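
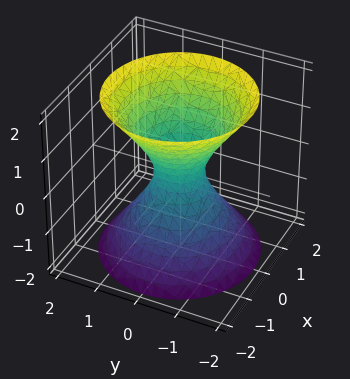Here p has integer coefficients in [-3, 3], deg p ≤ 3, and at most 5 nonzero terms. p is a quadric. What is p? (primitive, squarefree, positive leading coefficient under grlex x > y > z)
3*x^2 + 3*y^2 - 2*z^2 - 1

The degree is 2 — an hourglass — one-sheet hyperboloid; a quadric.
Symmetry: every cross-section ⟂ z is a circle, so x, y appear only via x² + y²; it's symmetric under z → −z, forcing even powers of z.
Reading off the gridlines: a circular section at z = -2 has radius between 1 and 2; no z-intercept at any integer in the box.
Solving for integer coefficients yields p as stated.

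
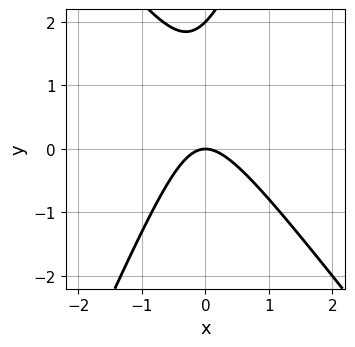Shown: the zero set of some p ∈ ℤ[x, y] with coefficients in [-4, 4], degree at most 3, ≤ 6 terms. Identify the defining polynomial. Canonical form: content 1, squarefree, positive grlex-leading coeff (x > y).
3*x^2 + x*y - y^2 + 2*y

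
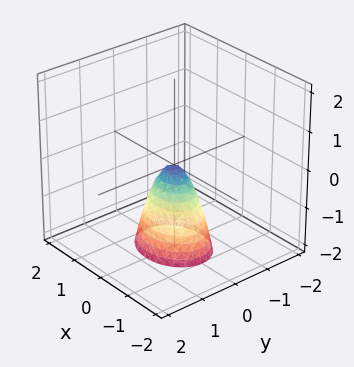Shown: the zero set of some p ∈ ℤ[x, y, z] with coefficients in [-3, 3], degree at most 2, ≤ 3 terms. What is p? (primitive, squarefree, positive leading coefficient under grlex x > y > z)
2*x^2 + 3*y^2 + z

1. The degree is 2 — a single bowl opening along one axis; a quadric.
2. Symmetries: the y ↦ −y reflection is a symmetry, so y appears only in even powers; it's symmetric under x → −x, forcing even powers of x.
3. Against the integer gridlines: it crosses the z-axis at the gridline z = 0; it meets the y-axis at y = 0 (among the integer gridlines).
4. Together with the visible shape, these determine p as stated.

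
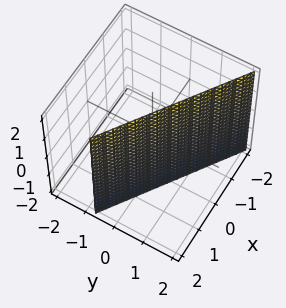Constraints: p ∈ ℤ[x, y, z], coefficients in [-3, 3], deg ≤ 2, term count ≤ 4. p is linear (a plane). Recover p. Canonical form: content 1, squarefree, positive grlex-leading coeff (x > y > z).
2*x + 3*y - 2

(a) Degree: every cross-section is a straight line — this is a plane, so deg p = 1.
(b) From the visible intercepts: the surface avoids every integer z-axis point in the box; it meets the x-axis at x = 1 (among the integer gridlines).
(c) Putting this together gives p.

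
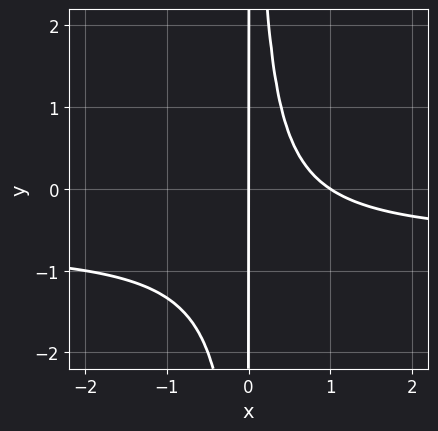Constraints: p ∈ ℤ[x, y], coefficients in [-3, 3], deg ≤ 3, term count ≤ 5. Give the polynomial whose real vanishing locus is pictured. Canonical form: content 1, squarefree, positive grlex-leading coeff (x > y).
1. The degree is 3 — the shape is more complex than any degree-2 curve.
2. From the axis intercepts and sections: the x-axis gridline crossings are at x ∈ {0, 1}; the visible y-axis segment lies entirely on the curve.
3. Together with the visible shape, these determine p as stated.

3*x^2*y + 2*x^2 - 2*x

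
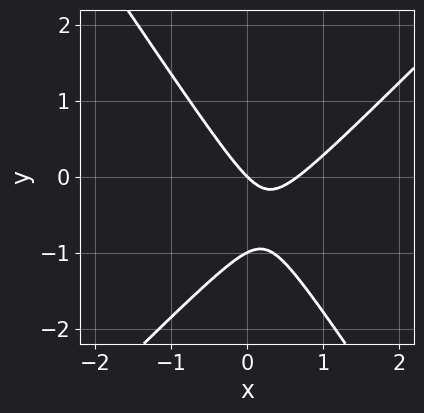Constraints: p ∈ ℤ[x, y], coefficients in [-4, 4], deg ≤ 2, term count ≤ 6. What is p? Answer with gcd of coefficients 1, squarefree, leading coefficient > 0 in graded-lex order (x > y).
3*x^2 - x*y - 2*y^2 - 2*x - 2*y

Degree: the shape is more complex than any degree-1 curve, so deg p = 2.
Observable constraints: one x-axis crossing is at x = 0; the y-axis gridline crossings are at y ∈ {-1, 0}.
These observations pin down the coefficients.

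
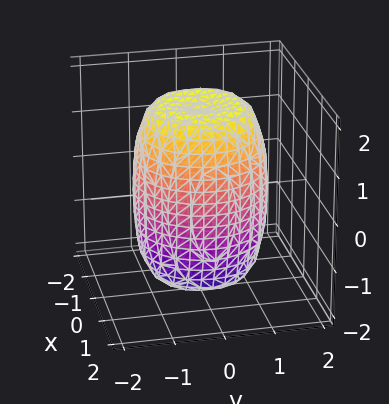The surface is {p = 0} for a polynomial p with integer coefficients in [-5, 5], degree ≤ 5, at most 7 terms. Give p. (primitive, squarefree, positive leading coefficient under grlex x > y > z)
The degree is 4 — a generic line meets the surface in up to 4 points.
Symmetries: rotational symmetry about the z-axis ⇒ p depends on x, y only through x² + y².
Against the integer gridlines: a circular section at z = 0 has radius between 1 and 2.
Together with the visible shape, these determine p as stated.

2*x^4 + 4*x^2*y^2 + 2*y^4 - 2*x^2 - 2*y^2 + z^2 - 3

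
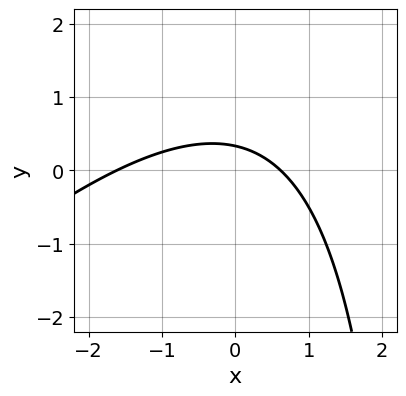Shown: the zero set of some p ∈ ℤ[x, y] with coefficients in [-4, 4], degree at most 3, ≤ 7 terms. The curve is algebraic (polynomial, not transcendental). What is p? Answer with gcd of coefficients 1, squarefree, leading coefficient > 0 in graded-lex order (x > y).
x^2 - x*y + x + 3*y - 1

1. deg p = 2. No degree-1 curve has this shape.
2. Matching integer coefficients to the picture gives p.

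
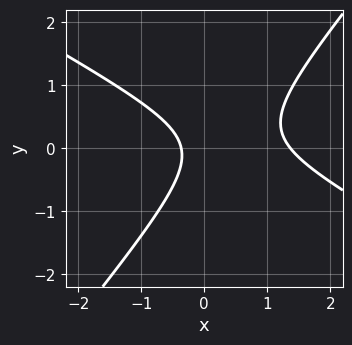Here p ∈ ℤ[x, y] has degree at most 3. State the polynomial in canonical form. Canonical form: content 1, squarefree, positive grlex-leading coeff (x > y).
2*x^2 + 2*x*y - 3*y^2 - 2*x - 1

The degree is 2 — no degree-1 curve has this shape.
From the visible intercepts: it misses every integer gridline on the y-axis.
Solving for integer coefficients yields p as stated.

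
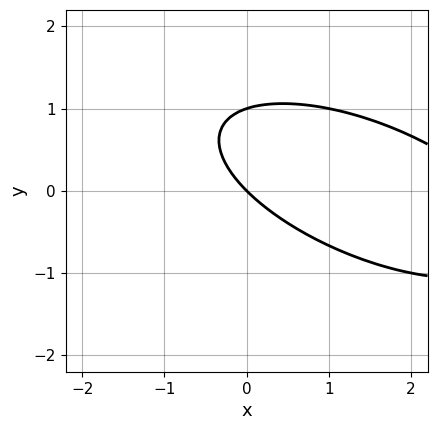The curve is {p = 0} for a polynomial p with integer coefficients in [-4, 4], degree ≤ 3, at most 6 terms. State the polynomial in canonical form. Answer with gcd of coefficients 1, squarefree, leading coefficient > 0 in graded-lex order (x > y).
x^2 + 2*x*y + 3*y^2 - 3*x - 3*y

The degree is 2 — a generic line meets the curve in up to 2 points.
Against the integer gridlines: one x-axis crossing is at x = 0; among the integer gridlines, it crosses the y-axis at y ∈ {0, 1}.
These observations pin down the coefficients.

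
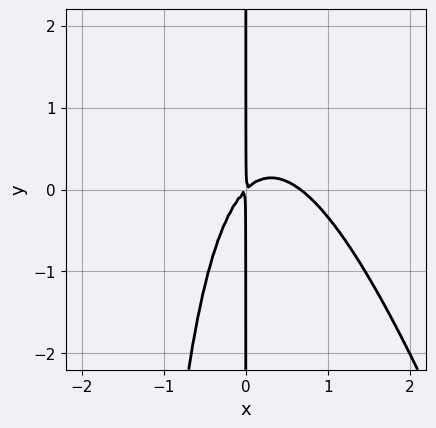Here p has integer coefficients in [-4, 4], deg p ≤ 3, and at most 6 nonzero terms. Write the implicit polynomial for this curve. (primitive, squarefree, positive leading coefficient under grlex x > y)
1. deg p = 3. A generic line meets the curve in up to 3 points.
2. Reading off the gridlines: every point of the y-axis in the box is on the curve.
3. Putting this together gives p.

3*x^3 + x^2*y - 2*x^2 + 2*x*y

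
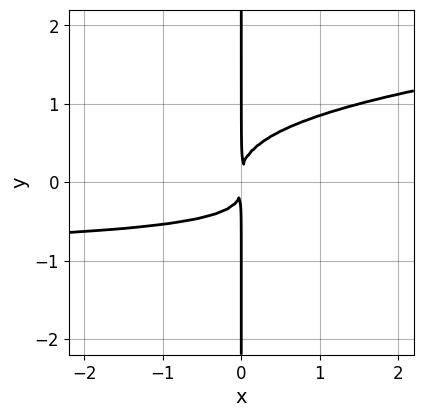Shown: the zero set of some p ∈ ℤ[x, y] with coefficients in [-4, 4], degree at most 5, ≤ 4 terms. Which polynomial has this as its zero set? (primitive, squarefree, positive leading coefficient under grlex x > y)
3*x*y^3 - x^2*y - x^2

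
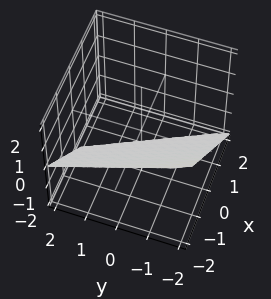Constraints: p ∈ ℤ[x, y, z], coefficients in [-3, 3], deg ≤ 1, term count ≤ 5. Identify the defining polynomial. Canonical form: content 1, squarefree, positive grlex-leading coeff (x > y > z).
(a) deg p = 1. The surface is flat (a plane).
(b) From the axis intercepts and sections: one z-axis crossing is at z = -1; it meets the x-axis at x = -1 (among the integer gridlines); it meets the y-axis at y = -2 (among the integer gridlines).
(c) The integer polynomial consistent with all of this is the stated p.

2*x + y + 2*z + 2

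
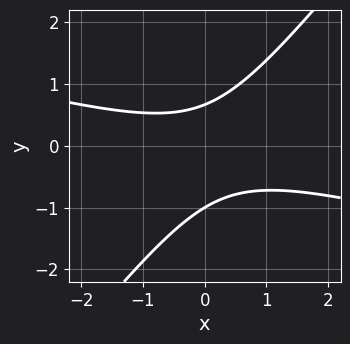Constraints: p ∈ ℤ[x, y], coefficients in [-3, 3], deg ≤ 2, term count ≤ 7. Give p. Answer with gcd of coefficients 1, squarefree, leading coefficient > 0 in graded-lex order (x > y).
First, degree: no degree-1 curve has this shape, so deg p = 2.
Next, observable constraints: it meets the y-axis at y = -1 (among the integer gridlines); no x-intercept at any integer in the box.
Finally, together with the visible shape, these determine p as stated.

x^2 + 3*x*y - 3*y^2 - y + 2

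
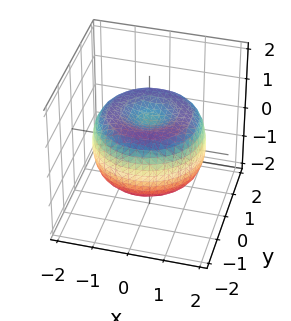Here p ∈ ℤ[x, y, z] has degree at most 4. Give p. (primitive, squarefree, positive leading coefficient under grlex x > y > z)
x^4 + 2*x^2*y^2 + y^4 - 2*x^2 - 2*y^2 + 2*z^2 - 1

First, degree: the shape is more complex than any degree-3 surface, so deg p = 4.
Next, symmetries: rotational symmetry about the z-axis ⇒ p depends on x, y only through x² + y².
Next, from the axis intercepts and sections: a circular section at z = -1 has radius exactly 1.
Finally, fitting integer coefficients to these (and the overall shape) gives p.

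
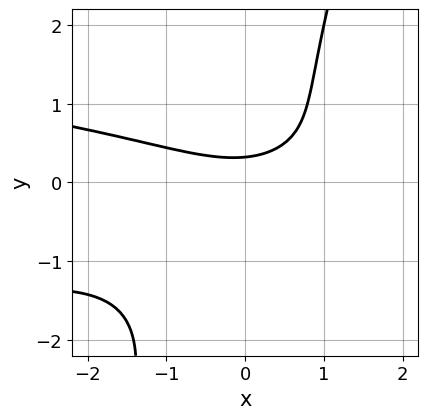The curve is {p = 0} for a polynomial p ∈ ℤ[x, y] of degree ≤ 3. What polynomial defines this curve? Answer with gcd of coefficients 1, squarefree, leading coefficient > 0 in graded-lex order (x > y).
First, the degree is 3 — no degree-2 curve has this shape.
Next, from the axis intercepts and sections: it misses every integer gridline on the x-axis.
Finally, fitting integer coefficients to these (and the overall shape) gives p.

3*x*y^2 - y^3 + x^2 - 3*y + 1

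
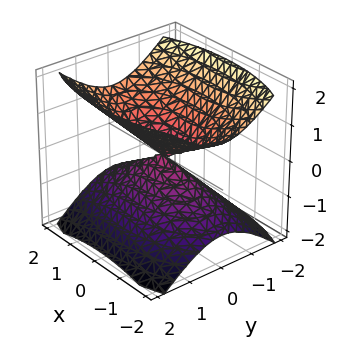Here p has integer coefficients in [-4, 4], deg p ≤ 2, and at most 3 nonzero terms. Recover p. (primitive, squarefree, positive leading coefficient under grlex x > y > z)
x^2 + 3*y^2 - 3*z^2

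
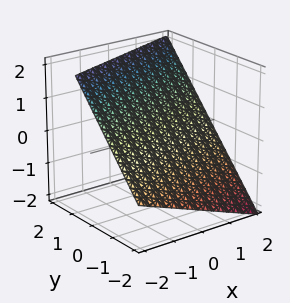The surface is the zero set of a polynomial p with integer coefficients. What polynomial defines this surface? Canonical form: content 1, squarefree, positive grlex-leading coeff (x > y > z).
x - 3*y + 3*z - 2

1. The degree is 1 — the surface is flat (a plane).
2. Checking where it meets the axes: it crosses the x-axis at the gridline x = 2.
3. Assembling these constraints gives the stated polynomial.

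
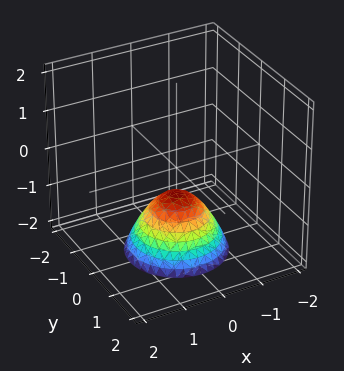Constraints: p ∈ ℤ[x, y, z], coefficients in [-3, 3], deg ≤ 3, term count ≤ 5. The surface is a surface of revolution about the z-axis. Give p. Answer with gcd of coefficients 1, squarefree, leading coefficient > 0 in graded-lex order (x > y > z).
3*x^2 + 3*y^2 + 3*z + 2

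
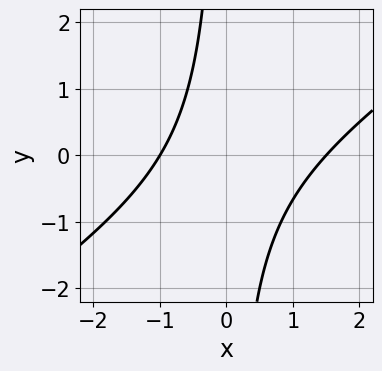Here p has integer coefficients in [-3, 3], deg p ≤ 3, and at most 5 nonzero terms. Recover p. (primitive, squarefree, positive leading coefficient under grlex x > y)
2*x^2 - 3*x*y - x - 3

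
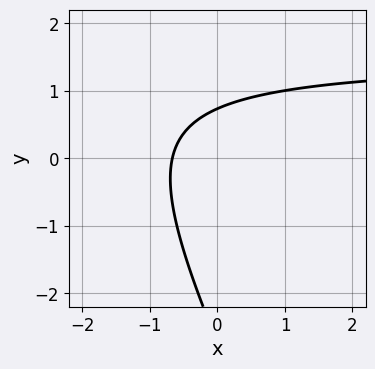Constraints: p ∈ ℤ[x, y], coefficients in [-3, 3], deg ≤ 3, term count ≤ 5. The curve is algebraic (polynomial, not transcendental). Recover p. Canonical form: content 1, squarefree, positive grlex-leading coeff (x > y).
First, degree: no degree-1 curve has this shape, so deg p = 2.
Finally, putting this together gives p.

2*x*y + y^2 - 3*x + 2*y - 2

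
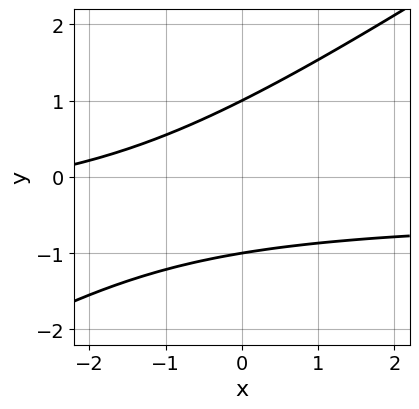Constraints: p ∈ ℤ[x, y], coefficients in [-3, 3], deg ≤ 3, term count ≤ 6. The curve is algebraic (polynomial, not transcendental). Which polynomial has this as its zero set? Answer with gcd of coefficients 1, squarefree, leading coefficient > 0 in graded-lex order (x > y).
The degree is 2 — the shape is more complex than any degree-1 curve.
Reading off the gridlines: the curve avoids every integer x-axis point in the box; the y-axis gridline crossings are at y ∈ {-1, 1}.
Assembling these constraints gives the stated polynomial.

2*x*y - 3*y^2 + x + 3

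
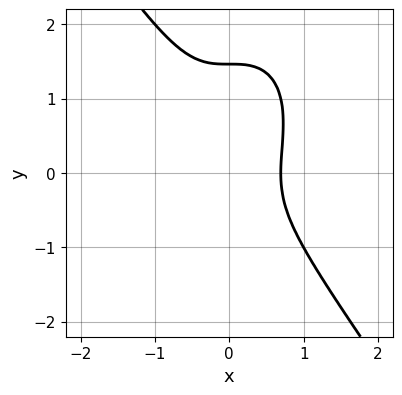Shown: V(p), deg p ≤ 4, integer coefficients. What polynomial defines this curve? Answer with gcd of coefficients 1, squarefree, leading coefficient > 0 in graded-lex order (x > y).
3*x^3 + y^3 - y^2 - 1

(a) deg p = 3. No degree-2 curve has this shape.
(b) Solving for integer coefficients yields p as stated.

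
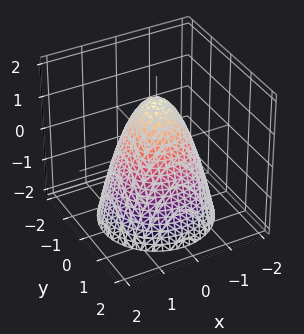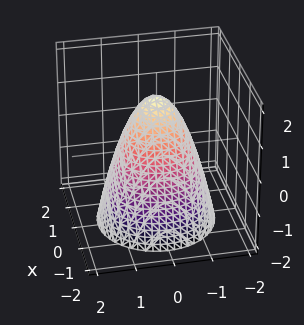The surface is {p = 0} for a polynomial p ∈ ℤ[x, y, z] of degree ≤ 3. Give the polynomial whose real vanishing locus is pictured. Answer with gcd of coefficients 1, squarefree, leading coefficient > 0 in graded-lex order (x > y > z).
3*x^2 + 3*y^2 + 2*z - 3

1. Degree: no degree-1 surface has this shape, so deg p = 2.
2. By symmetry, the z-axis is an axis of rotation, so x and y enter only as x² + y².
3. From the axis intercepts and sections: the y-axis gridline crossings are at y ∈ {-1, 1}; the x-axis gridline crossings are at x ∈ {-1, 1}; a circular section at z = 0 has radius exactly 1.
4. Matching integer coefficients to the picture gives p.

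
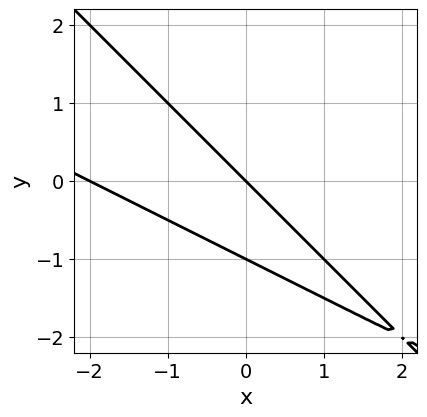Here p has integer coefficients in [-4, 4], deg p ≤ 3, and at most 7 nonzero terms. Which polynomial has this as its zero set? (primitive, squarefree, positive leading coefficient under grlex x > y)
deg p = 2. The shape is more complex than any degree-1 curve.
Checking where it meets the axes: among the integer gridlines, it crosses the x-axis at x ∈ {-2, 0}; among the integer gridlines, it crosses the y-axis at y ∈ {-1, 0}.
Matching integer coefficients to the picture gives p.

x^2 + 3*x*y + 2*y^2 + 2*x + 2*y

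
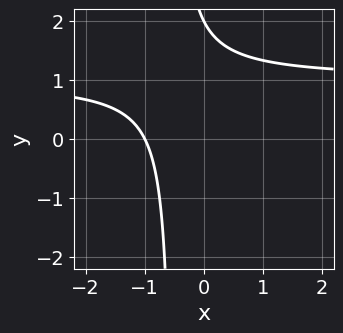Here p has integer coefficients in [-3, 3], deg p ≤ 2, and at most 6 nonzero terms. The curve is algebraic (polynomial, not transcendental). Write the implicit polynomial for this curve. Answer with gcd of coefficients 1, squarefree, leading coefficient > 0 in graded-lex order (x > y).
The degree is 2 — the shape is more complex than any degree-1 curve.
Checking where it meets the axes: it crosses the y-axis at the gridline y = 2; it crosses the x-axis at the gridline x = -1.
Assembling these constraints gives the stated polynomial.

2*x*y - 2*x + y - 2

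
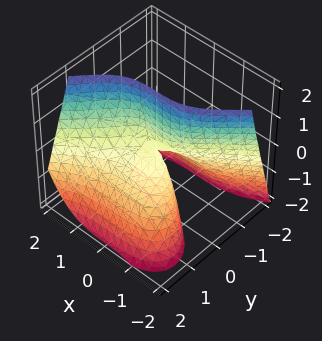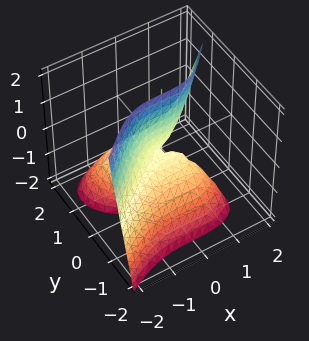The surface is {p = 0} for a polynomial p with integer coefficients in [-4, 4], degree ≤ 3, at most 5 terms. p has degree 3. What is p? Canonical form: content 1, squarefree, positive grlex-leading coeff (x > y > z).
(a) Degree: the shape is more complex than any degree-2 surface, so deg p = 3.
(b) Against the integer gridlines: every point of the z-axis in the box is on the surface; one x-axis crossing is at x = 0.
(c) Putting this together gives p.

x^3 - 2*y^3 + y^2 - 3*y*z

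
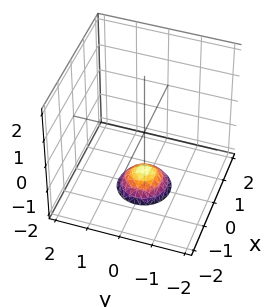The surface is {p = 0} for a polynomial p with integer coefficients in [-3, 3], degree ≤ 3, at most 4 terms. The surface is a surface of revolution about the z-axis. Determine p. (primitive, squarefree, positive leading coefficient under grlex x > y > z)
1. Degree: the shape is more complex than any degree-1 surface, so deg p = 2.
2. By symmetry, the surface is invariant under rotation about z: p = q(x² + y², z).
3. Reading off the gridlines: it misses every integer gridline on the y-axis; a circular section at z = -2 has radius between 0 and 1; the surface avoids every integer x-axis point in the box.
4. Solving for integer coefficients yields p as stated.

2*x^2 + 2*y^2 + 2*z + 3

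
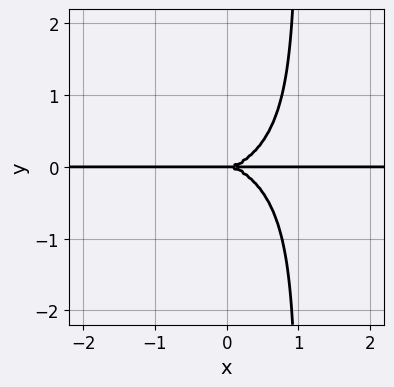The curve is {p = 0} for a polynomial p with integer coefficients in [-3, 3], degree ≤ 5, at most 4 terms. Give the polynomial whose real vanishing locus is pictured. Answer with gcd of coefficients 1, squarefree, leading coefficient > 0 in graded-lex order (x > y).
x^3*y + 2*x*y^3 - 2*y^3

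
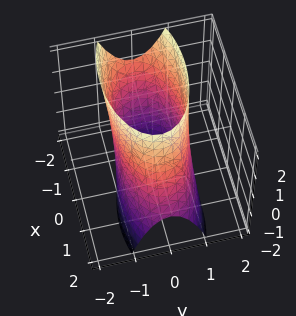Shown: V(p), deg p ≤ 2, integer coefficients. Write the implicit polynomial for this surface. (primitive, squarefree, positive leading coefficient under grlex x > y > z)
x^2 + x*z + 3*y^2 - 3

1. deg p = 2. No degree-1 surface has this shape.
2. Reading off the gridlines: no z-intercept at any integer in the box; among the integer gridlines, it crosses the y-axis at y ∈ {-1, 1}.
3. These observations pin down the coefficients.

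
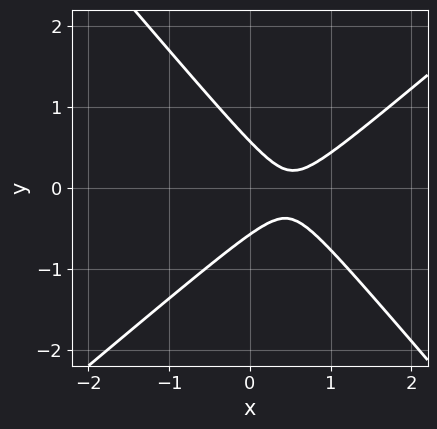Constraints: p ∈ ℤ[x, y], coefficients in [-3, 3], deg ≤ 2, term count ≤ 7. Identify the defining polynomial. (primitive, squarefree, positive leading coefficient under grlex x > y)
First, degree: a generic line meets the curve in up to 2 points, so deg p = 2.
Then, against the integer gridlines: it misses every integer gridline on the x-axis.
Finally, the integer polynomial consistent with all of this is the stated p.

3*x^2 - x*y - 3*y^2 - 3*x + 1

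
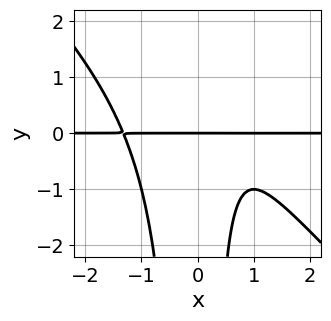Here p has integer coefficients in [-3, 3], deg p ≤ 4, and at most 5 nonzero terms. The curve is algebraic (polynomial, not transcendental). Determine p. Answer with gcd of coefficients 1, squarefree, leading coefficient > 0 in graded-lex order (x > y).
x^3*y + x^2*y^2 - x*y + y

(a) deg p = 4. The shape is more complex than any degree-3 curve.
(b) Checking where it meets the axes: the visible x-axis segment lies entirely on the curve; it meets the y-axis at y = 0 (among the integer gridlines).
(c) Fitting integer coefficients to these (and the overall shape) gives p.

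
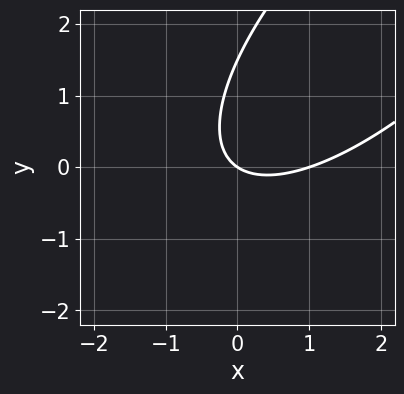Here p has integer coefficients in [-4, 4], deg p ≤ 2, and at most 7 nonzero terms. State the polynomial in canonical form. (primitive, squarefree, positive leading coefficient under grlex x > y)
2*x^2 - 3*x*y + 2*y^2 - 2*x - 3*y

First, degree: a generic line meets the curve in up to 2 points, so deg p = 2.
Next, from the axis intercepts and sections: it crosses the y-axis at the gridline y = 0; the x-axis gridline crossings are at x ∈ {0, 1}.
Finally, fitting integer coefficients to these (and the overall shape) gives p.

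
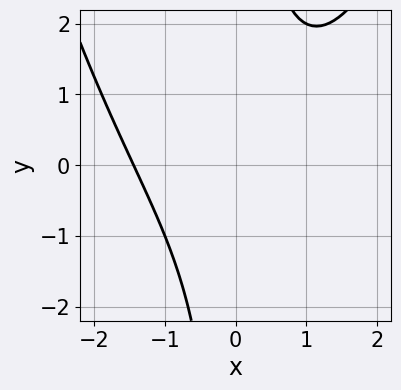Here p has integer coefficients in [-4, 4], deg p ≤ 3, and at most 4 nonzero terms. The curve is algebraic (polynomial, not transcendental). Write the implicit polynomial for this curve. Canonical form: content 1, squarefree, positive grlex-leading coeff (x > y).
1. Degree: a generic line meets the curve in up to 3 points, so deg p = 3.
2. From the visible intercepts: the curve avoids every integer y-axis point in the box.
3. Assembling these constraints gives the stated polynomial.

x^3 - 2*x*y + 3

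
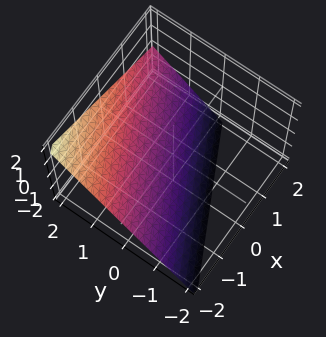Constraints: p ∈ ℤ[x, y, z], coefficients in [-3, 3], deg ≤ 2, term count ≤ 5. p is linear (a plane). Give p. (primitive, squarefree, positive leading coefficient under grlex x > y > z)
x - 2*y + 2*z + 2

First, the degree is 1 — the surface is flat (a plane).
Next, checking where it meets the axes: it crosses the x-axis at the gridline x = -2; it crosses the y-axis at the gridline y = 1; it meets the z-axis at z = -1 (among the integer gridlines).
Finally, these observations pin down the coefficients.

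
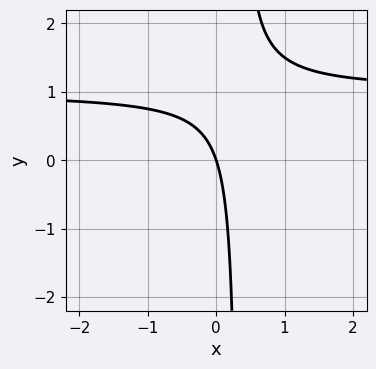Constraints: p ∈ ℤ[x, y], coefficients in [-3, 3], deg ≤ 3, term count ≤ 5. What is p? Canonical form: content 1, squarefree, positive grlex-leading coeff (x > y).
First, deg p = 2.
Next, from the axis intercepts and sections: it meets the y-axis at y = 0 (among the integer gridlines); one x-axis crossing is at x = 0.
Finally, these observations pin down the coefficients.

3*x*y - 3*x - y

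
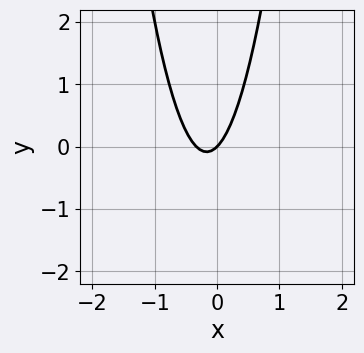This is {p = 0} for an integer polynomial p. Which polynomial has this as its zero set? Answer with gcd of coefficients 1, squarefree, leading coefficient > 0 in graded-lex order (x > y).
(a) deg p = 2.
(b) Against the integer gridlines: one y-axis crossing is at y = 0; it meets the x-axis at x = 0 (among the integer gridlines).
(c) Together with the visible shape, these determine p as stated.

3*x^2 + x - y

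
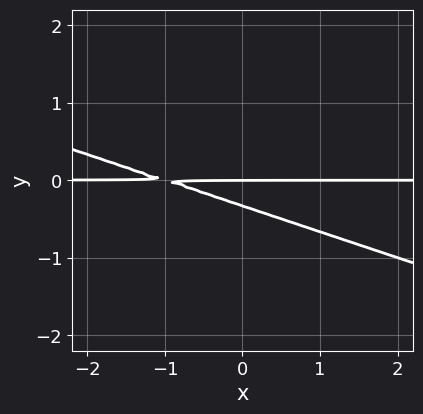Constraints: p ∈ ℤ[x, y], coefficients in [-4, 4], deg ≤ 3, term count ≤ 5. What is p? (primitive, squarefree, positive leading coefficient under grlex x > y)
(a) Degree: the shape is more complex than any degree-1 curve, so deg p = 2.
(b) From the visible intercepts: it crosses the y-axis at the gridline y = 0; every point of the x-axis in the box is on the curve.
(c) Assembling these constraints gives the stated polynomial.

x*y + 3*y^2 + y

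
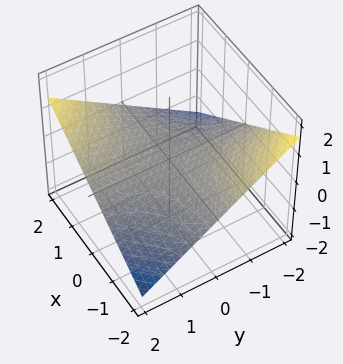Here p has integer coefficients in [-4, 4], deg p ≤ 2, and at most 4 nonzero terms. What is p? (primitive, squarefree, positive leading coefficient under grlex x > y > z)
(a) Degree: a saddle surface; a quadric, so deg p = 2.
(b) Observable constraints: the visible y-axis segment lies entirely on the surface; every point of the x-axis in the box is on the surface.
(c) These observations pin down the coefficients.

x*y - 3*z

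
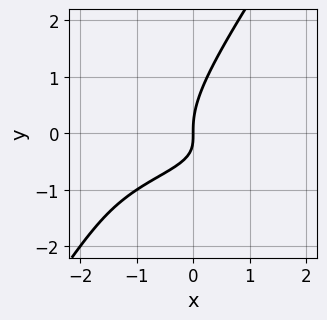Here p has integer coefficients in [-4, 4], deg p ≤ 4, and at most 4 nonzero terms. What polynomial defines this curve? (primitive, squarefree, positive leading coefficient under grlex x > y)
1. deg p = 3.
2. Checking where it meets the axes: it crosses the x-axis at the gridline x = 0; one y-axis crossing is at y = 0.
3. The integer polynomial consistent with all of this is the stated p.

3*x*y^2 - 2*y^3 + 3*x*y + 2*x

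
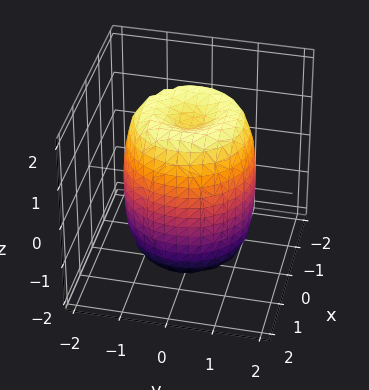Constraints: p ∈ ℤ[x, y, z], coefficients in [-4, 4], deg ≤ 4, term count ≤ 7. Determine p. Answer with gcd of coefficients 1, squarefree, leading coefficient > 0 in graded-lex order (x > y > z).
2*x^4 + 4*x^2*y^2 + 2*y^4 - 3*x^2 - 3*y^2 + z^2 - 2

First, degree: no degree-3 surface has this shape, so deg p = 4.
Then, by symmetry, the z-axis is an axis of rotation, so x and y enter only as x² + y².
Next, from the visible intercepts: a circular section at z = 1 has radius between 1 and 2.
Finally, matching integer coefficients to the picture gives p.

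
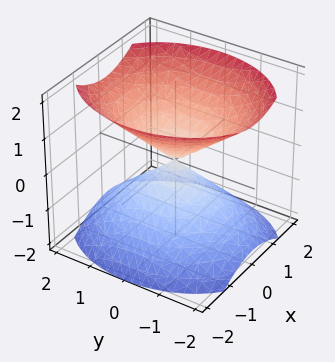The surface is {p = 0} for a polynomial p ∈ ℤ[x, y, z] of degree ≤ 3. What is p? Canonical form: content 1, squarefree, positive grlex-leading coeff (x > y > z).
3*x^2 + 2*y^2 - 3*z^2

(a) There are 2 components. Treating them together as one polynomial.
(b) Degree: two nappes meeting at a single point; a quadric, so deg p = 2.
(c) Symmetries: the z ↦ −z reflection is a symmetry, so z appears only in even powers; it's symmetric under x → −x, forcing even powers of x; mirror symmetry y ↦ −y ⇒ only even powers of y.
(d) Reading off the gridlines: one y-axis crossing is at y = 0; one x-axis crossing is at x = 0; it crosses the z-axis at the gridline z = 0.
(e) Putting this together gives p.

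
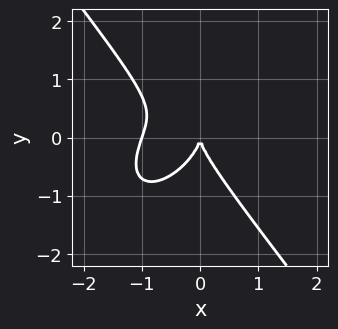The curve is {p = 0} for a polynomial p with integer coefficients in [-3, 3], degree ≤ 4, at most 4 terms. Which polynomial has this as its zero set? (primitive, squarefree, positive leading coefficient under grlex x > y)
(a) deg p = 3. The shape is more complex than any degree-2 curve.
(b) Against the integer gridlines: it crosses the y-axis at the gridline y = 0; among the integer gridlines, it crosses the x-axis at x ∈ {-1, 0}.
(c) Putting this together gives p.

3*x^3 - x^2*y + 2*y^3 + 3*x^2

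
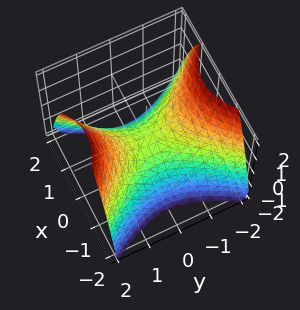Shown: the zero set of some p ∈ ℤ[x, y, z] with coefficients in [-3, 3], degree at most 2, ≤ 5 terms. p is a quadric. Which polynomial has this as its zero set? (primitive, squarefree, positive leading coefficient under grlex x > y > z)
(a) deg p = 2.
(b) Symmetries: the y ↦ −y reflection is a symmetry, so y appears only in even powers; it's symmetric under x → −x, forcing even powers of x.
(c) Observable constraints: it meets the y-axis at y = 0 (among the integer gridlines); it crosses the z-axis at the gridline z = 0; it meets the x-axis at x = 0 (among the integer gridlines).
(d) Putting this together gives p.

3*x^2 - 2*y^2 + 3*z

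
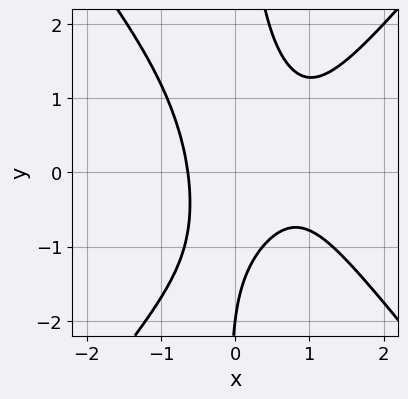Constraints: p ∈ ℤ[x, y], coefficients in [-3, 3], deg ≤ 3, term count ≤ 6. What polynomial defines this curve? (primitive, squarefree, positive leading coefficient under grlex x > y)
(a) Degree: the shape is more complex than any degree-2 curve, so deg p = 3.
(b) From the visible intercepts: one y-axis crossing is at y = -2.
(c) Matching integer coefficients to the picture gives p.

3*x^3 - 2*x*y^2 - 3*x^2 + y + 2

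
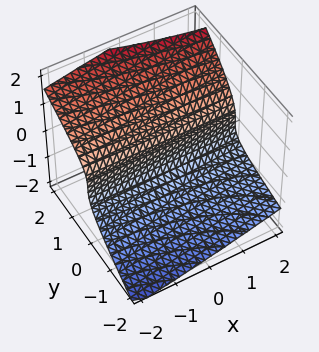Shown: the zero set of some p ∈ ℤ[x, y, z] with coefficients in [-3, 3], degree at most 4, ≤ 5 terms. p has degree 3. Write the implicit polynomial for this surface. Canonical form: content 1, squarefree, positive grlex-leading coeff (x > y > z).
x*y*z + 2*y*z^2 - 3*z^3 + y*z + 3*y

(a) deg p = 3. A generic line meets the surface in up to 3 points.
(b) From the visible intercepts: every point of the x-axis in the box is on the surface; one y-axis crossing is at y = 0.
(c) Together with the visible shape, these determine p as stated.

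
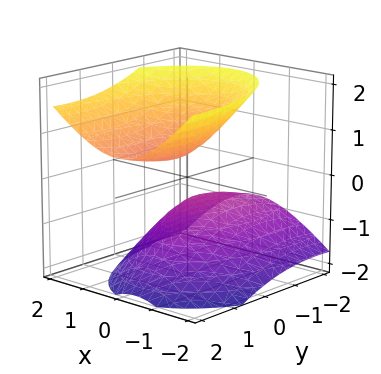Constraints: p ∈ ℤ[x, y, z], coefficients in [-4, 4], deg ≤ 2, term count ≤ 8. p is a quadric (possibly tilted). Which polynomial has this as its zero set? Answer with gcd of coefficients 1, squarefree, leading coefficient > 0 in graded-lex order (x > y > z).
1. The picture has 2 separate pieces. They look like related sheets of one shape, so recover p as a whole.
2. deg p = 2. A generic line meets the surface in up to 2 points.
3. Against the integer gridlines: it misses every integer gridline on the x-axis; no y-intercept at any integer in the box.
4. Together with the visible shape, these determine p as stated.

3*x^2 - x*z + y^2 - 2*y*z - 3*z^2 + 1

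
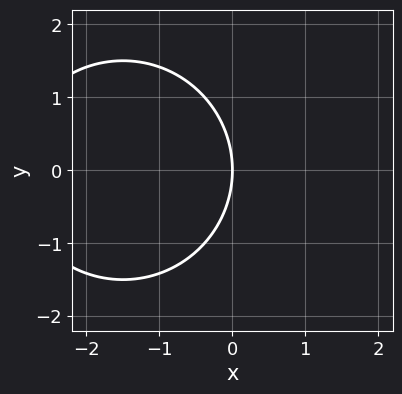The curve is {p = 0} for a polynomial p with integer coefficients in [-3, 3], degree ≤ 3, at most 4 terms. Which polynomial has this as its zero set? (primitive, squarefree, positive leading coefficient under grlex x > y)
First, degree: no degree-1 curve has this shape, so deg p = 2.
Then, symmetries: the y ↦ −y reflection is a symmetry, so y appears only in even powers.
Next, observable constraints: it crosses the x-axis at the gridline x = 0; it crosses the y-axis at the gridline y = 0.
Finally, matching integer coefficients to the picture gives p.

x^2 + y^2 + 3*x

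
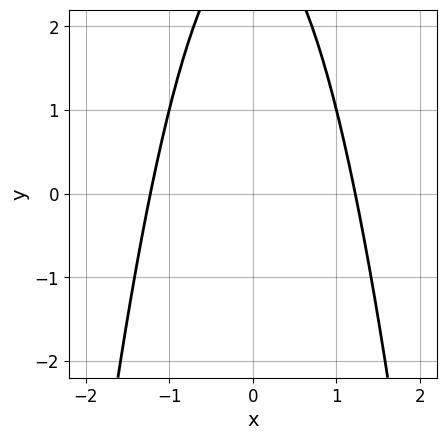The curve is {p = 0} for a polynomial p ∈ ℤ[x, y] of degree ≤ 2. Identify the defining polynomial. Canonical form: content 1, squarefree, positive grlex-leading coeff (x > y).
First, degree: no degree-1 curve has this shape, so deg p = 2.
Next, symmetries: it's symmetric under x → −x, forcing even powers of x.
Next, from the visible intercepts: the curve avoids every integer y-axis point in the box.
Finally, together with the visible shape, these determine p as stated.

2*x^2 + y - 3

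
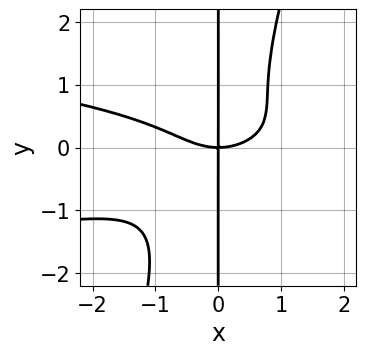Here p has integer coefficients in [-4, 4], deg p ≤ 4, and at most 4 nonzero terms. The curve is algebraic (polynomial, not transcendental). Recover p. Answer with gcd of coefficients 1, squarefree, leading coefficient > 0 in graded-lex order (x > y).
1. deg p = 4.
2. Against the integer gridlines: every point of the y-axis in the box is on the curve; it meets the x-axis at x = 0 (among the integer gridlines).
3. Putting this together gives p.

3*x^2*y^2 - x*y^3 + x^3 - 2*x*y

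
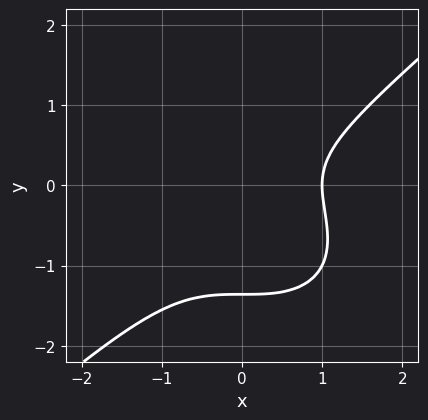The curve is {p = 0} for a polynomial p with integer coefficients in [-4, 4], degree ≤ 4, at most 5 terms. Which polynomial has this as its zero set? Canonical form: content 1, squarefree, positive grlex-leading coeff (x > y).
First, deg p = 3.
Next, checking where it meets the axes: one x-axis crossing is at x = 1.
Finally, these observations pin down the coefficients.

2*x^3 - 3*y^3 - 3*y^2 - 2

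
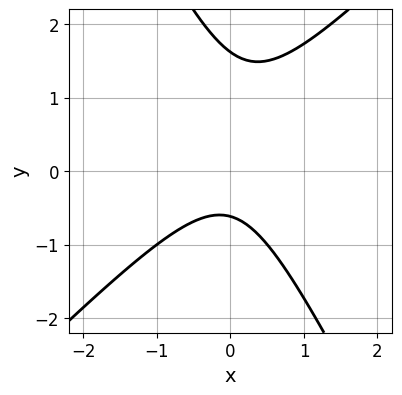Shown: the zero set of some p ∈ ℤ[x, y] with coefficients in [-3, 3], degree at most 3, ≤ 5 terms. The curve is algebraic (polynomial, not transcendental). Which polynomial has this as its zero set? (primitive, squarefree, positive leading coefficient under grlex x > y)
2*x^2 - x*y - y^2 + y + 1

1. The degree is 2 — no degree-1 curve has this shape.
2. From the axis intercepts and sections: it misses every integer gridline on the x-axis.
3. Together with the visible shape, these determine p as stated.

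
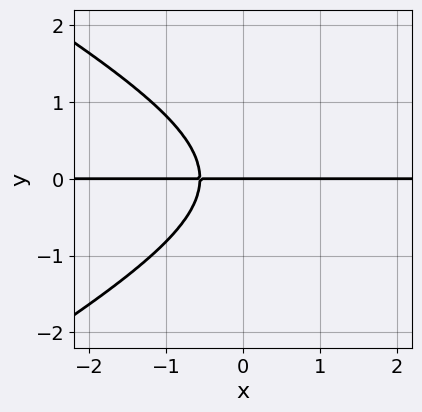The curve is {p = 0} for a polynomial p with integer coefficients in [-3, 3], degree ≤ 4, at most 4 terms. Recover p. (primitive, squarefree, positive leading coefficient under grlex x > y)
x^2*y - 3*y^3 - 3*x*y - 2*y

1. deg p = 3. A generic line meets the curve in up to 3 points.
2. From the visible intercepts: every point of the x-axis in the box is on the curve; one y-axis crossing is at y = 0.
3. Putting this together gives p.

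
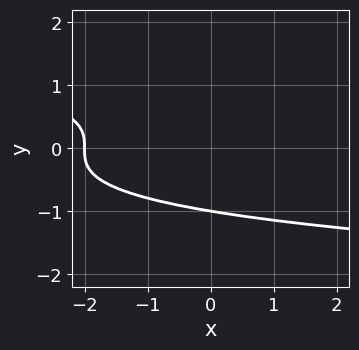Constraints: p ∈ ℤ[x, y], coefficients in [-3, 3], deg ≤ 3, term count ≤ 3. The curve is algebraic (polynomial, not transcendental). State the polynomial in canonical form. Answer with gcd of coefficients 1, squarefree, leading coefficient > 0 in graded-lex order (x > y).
2*y^3 + x + 2

First, deg p = 3. No degree-2 curve has this shape.
Then, observable constraints: one x-axis crossing is at x = -2; it crosses the y-axis at the gridline y = -1.
Finally, fitting integer coefficients to these (and the overall shape) gives p.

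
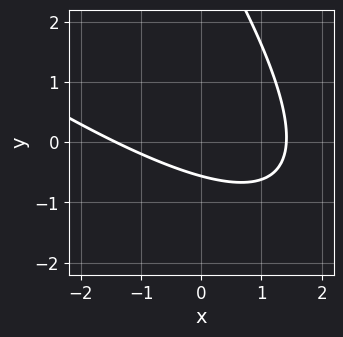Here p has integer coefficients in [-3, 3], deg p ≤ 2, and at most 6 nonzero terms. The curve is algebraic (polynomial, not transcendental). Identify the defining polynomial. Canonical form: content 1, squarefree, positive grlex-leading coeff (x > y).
x^2 + 2*x*y + y^2 - 3*y - 2

(a) The degree is 2 — the shape is more complex than any degree-1 curve.
(b) Matching integer coefficients to the picture gives p.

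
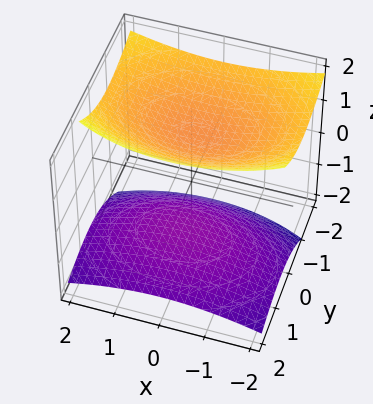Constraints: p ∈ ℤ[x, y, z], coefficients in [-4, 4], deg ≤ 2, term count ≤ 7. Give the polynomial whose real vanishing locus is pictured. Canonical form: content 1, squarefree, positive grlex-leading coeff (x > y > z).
x^2 + 2*y^2 + 2*y*z - 3*z^2 + 3

There are 2 components.
The degree is 2 — the shape is more complex than any degree-1 surface.
Reading off the gridlines: no y-intercept at any integer in the box; the z-axis gridline crossings are at z ∈ {-1, 1}; it misses every integer gridline on the x-axis.
Fitting integer coefficients to these (and the overall shape) gives p.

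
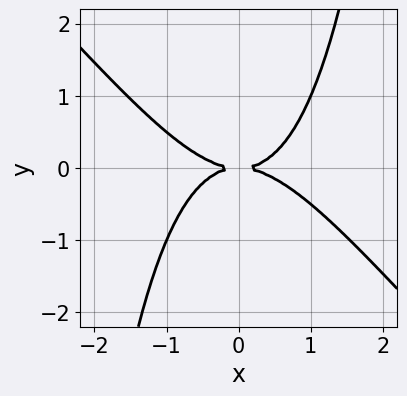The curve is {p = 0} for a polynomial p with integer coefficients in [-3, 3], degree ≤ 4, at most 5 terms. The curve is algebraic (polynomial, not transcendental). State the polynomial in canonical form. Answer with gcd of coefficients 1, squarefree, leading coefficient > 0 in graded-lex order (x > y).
First, the degree is 4 — the shape is more complex than any degree-3 curve.
Then, reading off the gridlines: it crosses the x-axis at the gridline x = 0; it meets the y-axis at y = 0 (among the integer gridlines).
Finally, solving for integer coefficients yields p as stated.

x^4 + x^3*y - 2*y^2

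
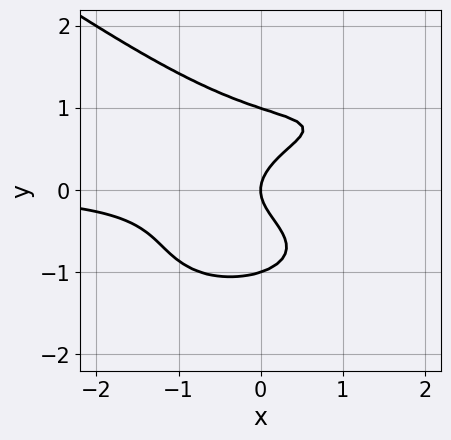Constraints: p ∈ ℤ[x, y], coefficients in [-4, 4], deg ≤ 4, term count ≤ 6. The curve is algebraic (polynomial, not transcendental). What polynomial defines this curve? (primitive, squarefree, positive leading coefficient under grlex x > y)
First, degree: a generic line meets the curve in up to 4 points, so deg p = 4.
Then, against the integer gridlines: it crosses the x-axis at the gridline x = 0; the y-axis gridline crossings are at y ∈ {-1, 0, 1}.
Finally, fitting integer coefficients to these (and the overall shape) gives p.

x^3*y + 3*y^4 - 2*x^2*y - 3*y^2 + 2*x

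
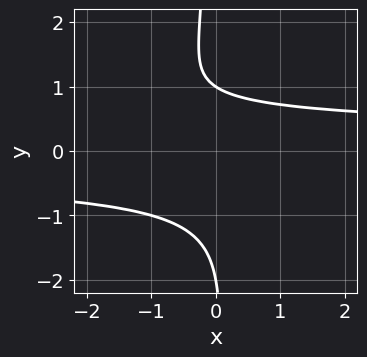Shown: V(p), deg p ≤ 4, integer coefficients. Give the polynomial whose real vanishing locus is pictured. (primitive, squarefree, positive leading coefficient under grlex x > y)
First, degree: a generic line meets the curve in up to 4 points, so deg p = 4.
Then, checking where it meets the axes: among the integer gridlines, it crosses the y-axis at y ∈ {-2, 1}; the curve avoids every integer x-axis point in the box.
Finally, together with the visible shape, these determine p as stated.

2*x*y^3 + y^2 + y - 2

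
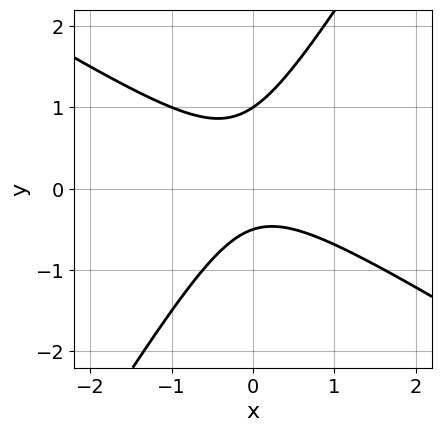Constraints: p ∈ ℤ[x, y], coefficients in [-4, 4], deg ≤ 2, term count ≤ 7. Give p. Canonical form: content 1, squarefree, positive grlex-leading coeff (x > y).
2*x^2 + 2*x*y - 2*y^2 + y + 1

1. deg p = 2. A generic line meets the curve in up to 2 points.
2. From the visible intercepts: the curve avoids every integer x-axis point in the box; it crosses the y-axis at the gridline y = 1.
3. Together with the visible shape, these determine p as stated.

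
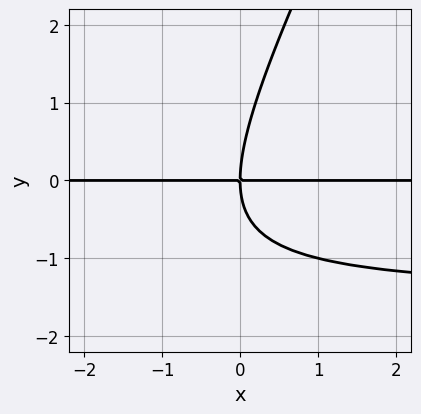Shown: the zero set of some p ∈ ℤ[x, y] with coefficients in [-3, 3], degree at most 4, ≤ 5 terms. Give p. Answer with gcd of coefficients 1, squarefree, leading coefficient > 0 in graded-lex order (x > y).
2*x*y^2 - y^3 + 3*x*y

(a) Degree: no degree-2 curve has this shape, so deg p = 3.
(b) Checking where it meets the axes: it crosses the y-axis at the gridline y = 0; every point of the x-axis in the box is on the curve.
(c) Matching integer coefficients to the picture gives p.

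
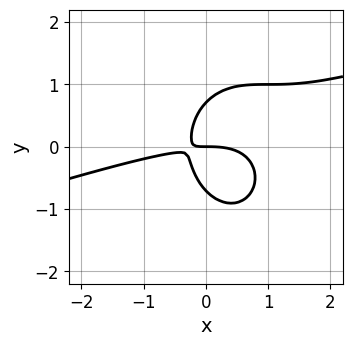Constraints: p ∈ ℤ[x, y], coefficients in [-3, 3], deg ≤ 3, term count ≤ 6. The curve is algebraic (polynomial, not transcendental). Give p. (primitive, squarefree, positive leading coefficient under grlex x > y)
1. deg p = 3. No degree-2 curve has this shape.
2. From the axis intercepts and sections: it crosses the y-axis at the gridline y = 0; one x-axis crossing is at x = 0.
3. Putting this together gives p.

x^3 - 3*x^2*y - 2*y^3 + 3*x*y + y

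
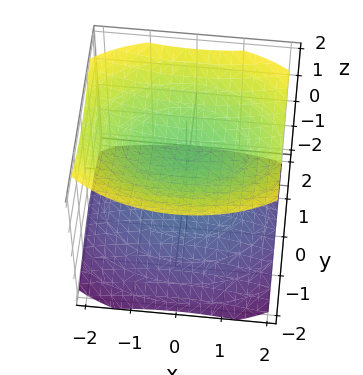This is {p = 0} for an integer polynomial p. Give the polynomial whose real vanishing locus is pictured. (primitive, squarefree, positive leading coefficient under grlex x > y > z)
x^2 + 2*y^2 - 3*z^2 + 3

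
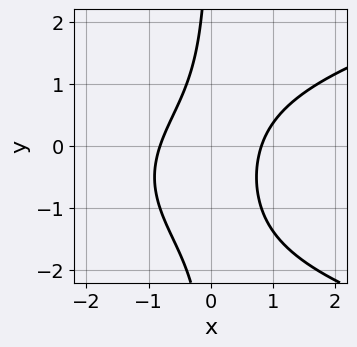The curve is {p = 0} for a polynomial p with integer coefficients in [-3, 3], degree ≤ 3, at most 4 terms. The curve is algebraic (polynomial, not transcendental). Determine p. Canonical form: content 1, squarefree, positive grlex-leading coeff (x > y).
2*x*y^2 - 3*x^2 + 2*x*y + 2

1. deg p = 3.
2. Reading off the gridlines: it misses every integer gridline on the y-axis.
3. Together with the visible shape, these determine p as stated.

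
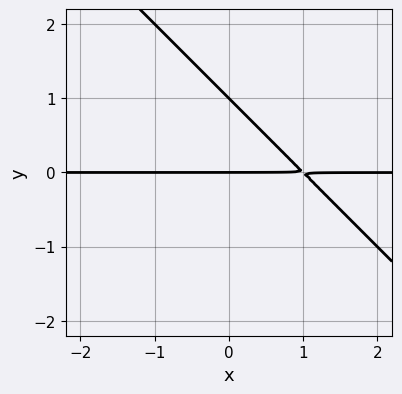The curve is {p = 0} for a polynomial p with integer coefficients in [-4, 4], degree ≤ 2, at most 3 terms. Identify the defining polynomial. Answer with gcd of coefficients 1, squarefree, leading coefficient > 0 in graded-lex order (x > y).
The degree is 2 — a generic line meets the curve in up to 2 points.
Against the integer gridlines: the visible x-axis segment lies entirely on the curve; the y-axis gridline crossings are at y ∈ {0, 1}.
Matching integer coefficients to the picture gives p.

x*y + y^2 - y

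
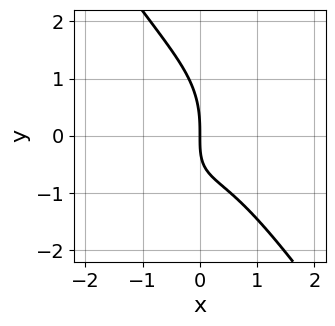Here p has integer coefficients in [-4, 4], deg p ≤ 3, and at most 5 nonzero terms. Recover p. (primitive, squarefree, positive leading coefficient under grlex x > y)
3*x^3 + y^3 + 2*x*y + 3*x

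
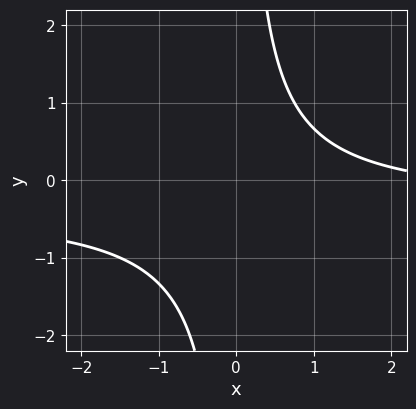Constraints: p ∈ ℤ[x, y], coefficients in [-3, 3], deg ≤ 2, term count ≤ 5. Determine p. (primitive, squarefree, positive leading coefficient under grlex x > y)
3*x*y + x - 3

First, deg p = 2.
Next, from the axis intercepts and sections: it misses every integer gridline on the x-axis; no y-intercept at any integer in the box.
Finally, the integer polynomial consistent with all of this is the stated p.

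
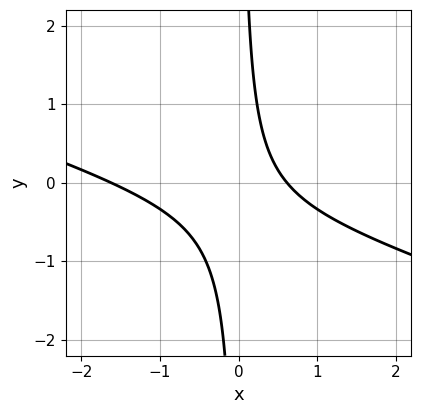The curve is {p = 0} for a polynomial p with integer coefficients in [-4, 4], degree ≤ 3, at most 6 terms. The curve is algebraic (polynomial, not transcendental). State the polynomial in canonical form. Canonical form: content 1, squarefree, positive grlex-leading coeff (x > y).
deg p = 2.
Against the integer gridlines: it misses every integer gridline on the y-axis.
The integer polynomial consistent with all of this is the stated p.

x^2 + 3*x*y + x - 1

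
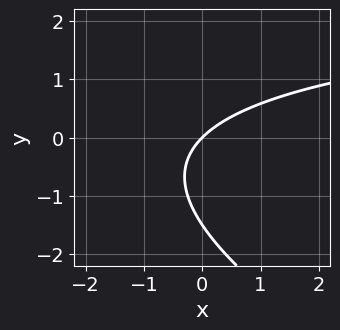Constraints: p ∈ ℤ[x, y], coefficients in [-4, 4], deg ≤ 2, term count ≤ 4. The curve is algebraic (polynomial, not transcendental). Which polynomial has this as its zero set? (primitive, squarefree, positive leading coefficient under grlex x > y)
x*y + 2*y^2 - 3*x + 3*y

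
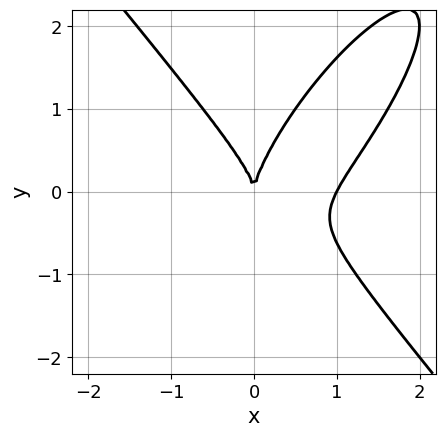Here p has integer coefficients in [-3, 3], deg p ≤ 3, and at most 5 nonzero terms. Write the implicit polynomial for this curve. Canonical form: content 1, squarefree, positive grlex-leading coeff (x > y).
First, the degree is 3 — the shape is more complex than any degree-2 curve.
Then, observable constraints: among the integer gridlines, it crosses the x-axis at x ∈ {0, 1}; it meets the y-axis at y = 0 (among the integer gridlines).
Finally, the integer polynomial consistent with all of this is the stated p.

2*x^3 - x^2*y - x*y^2 + y^3 - 2*x^2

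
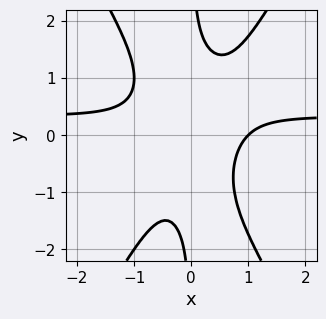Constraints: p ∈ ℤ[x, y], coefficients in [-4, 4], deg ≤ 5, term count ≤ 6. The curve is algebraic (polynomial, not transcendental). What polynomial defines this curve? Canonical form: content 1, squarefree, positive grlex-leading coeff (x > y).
3*x^3*y - x*y^3 - x^3 + 1

First, deg p = 4. The shape is more complex than any degree-3 curve.
Then, from the visible intercepts: it meets the x-axis at x = 1 (among the integer gridlines); it misses every integer gridline on the y-axis.
Finally, solving for integer coefficients yields p as stated.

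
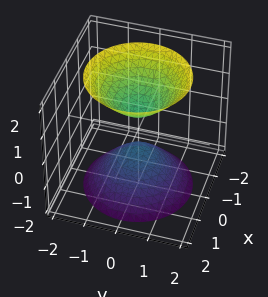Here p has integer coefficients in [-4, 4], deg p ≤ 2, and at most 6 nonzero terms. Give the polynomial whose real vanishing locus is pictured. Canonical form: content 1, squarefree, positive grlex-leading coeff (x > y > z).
3*x^2 + 3*y^2 - 2*z^2 + 1

1. There are 2 components.
2. deg p = 2.
3. Symmetries: the z ↦ −z reflection is a symmetry, so z appears only in even powers; the z-axis is an axis of rotation, so x and y enter only as x² + y².
4. From the axis intercepts and sections: it misses every integer gridline on the x-axis; a circular section at z = -1 has radius between 0 and 1; it misses every integer gridline on the y-axis.
5. Together with the visible shape, these determine p as stated.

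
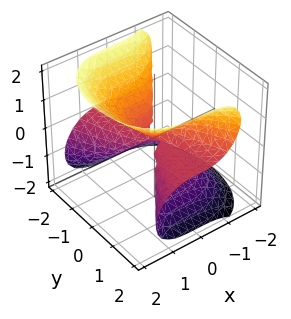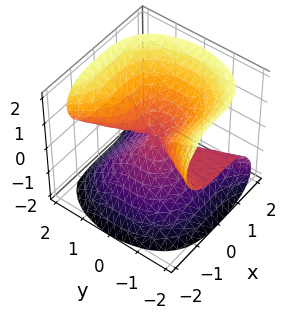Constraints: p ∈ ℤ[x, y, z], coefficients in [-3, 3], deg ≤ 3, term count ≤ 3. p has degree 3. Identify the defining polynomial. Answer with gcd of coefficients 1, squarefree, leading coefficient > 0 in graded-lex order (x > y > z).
First, deg p = 3. The shape is more complex than any degree-2 surface.
Next, from the axis intercepts and sections: the visible y-axis segment lies entirely on the surface; it meets the z-axis at z = 0 (among the integer gridlines); one x-axis crossing is at x = 0.
Finally, the integer polynomial consistent with all of this is the stated p.

x^3 + y^2*z - z^3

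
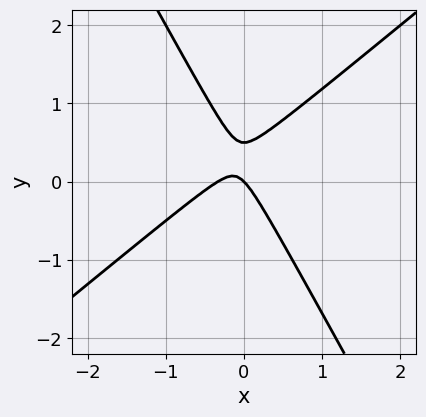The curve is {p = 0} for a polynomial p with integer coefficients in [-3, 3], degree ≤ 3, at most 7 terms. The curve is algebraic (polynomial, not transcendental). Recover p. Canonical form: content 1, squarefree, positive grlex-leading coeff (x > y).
First, deg p = 2.
Then, checking where it meets the axes: it meets the y-axis at y = 0 (among the integer gridlines); it meets the x-axis at x = 0 (among the integer gridlines).
Finally, the integer polynomial consistent with all of this is the stated p.

3*x^2 - 2*x*y - 2*y^2 + x + y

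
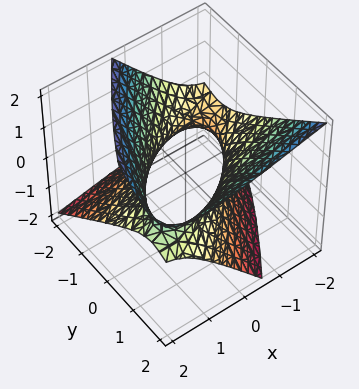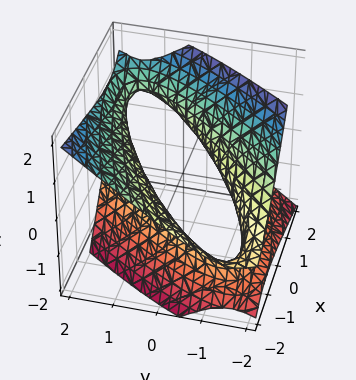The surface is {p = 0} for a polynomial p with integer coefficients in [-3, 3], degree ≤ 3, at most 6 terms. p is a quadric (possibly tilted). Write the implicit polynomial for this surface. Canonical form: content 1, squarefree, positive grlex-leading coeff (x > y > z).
First, degree: no degree-1 surface has this shape, so deg p = 2.
Then, against the integer gridlines: among the integer gridlines, it crosses the y-axis at y ∈ {-1, 1}; the surface avoids every integer z-axis point in the box.
Finally, fitting integer coefficients to these (and the overall shape) gives p.

x^2 - 3*x*y + 3*x*z + 2*y^2 - 3*z^2 - 2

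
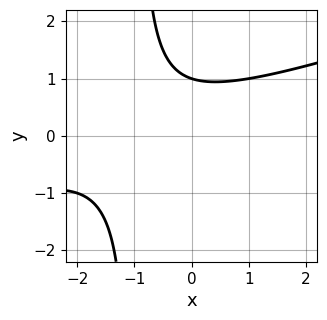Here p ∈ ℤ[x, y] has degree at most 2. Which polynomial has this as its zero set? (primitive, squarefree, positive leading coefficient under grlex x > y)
1. Degree: a generic line meets the curve in up to 2 points, so deg p = 2.
2. From the visible intercepts: it crosses the y-axis at the gridline y = 1; no x-intercept at any integer in the box.
3. Putting this together gives p.

x^2 - 3*x*y + 2*x - 3*y + 3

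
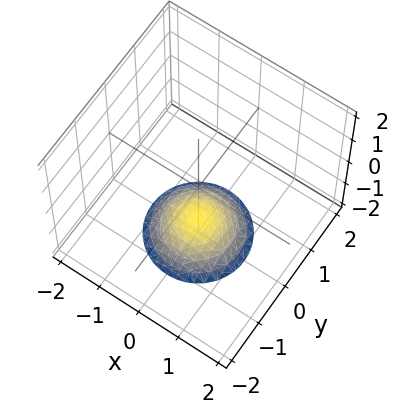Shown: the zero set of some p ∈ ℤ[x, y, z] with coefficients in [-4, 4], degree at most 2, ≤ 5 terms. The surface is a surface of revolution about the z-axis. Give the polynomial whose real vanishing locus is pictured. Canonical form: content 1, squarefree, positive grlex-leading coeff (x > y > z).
(a) The degree is 2 — no degree-1 surface has this shape.
(b) Symmetry: the z-axis is an axis of rotation, so x and y enter only as x² + y².
(c) Checking where it meets the axes: no x-intercept at any integer in the box; a circular section at z = -2 has radius exactly 1; the surface avoids every integer y-axis point in the box.
(d) The integer polynomial consistent with all of this is the stated p.

x^2 + y^2 + 2*z + 3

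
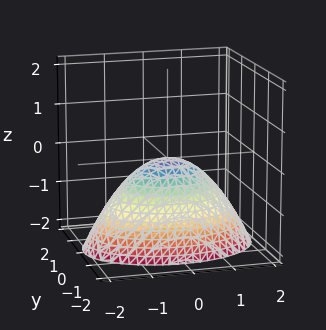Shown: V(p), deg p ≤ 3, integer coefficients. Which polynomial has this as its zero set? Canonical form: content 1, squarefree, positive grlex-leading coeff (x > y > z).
Degree: a single bowl opening along one axis; a quadric, so deg p = 2.
Symmetries: the x ↦ −x reflection is a symmetry, so x appears only in even powers; the y ↦ −y reflection is a symmetry, so y appears only in even powers.
Against the integer gridlines: it crosses the y-axis at the gridline y = 0; one z-axis crossing is at z = 0.
The integer polynomial consistent with all of this is the stated p.

x^2 + 2*y^2 + 2*z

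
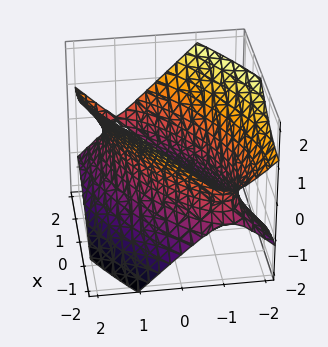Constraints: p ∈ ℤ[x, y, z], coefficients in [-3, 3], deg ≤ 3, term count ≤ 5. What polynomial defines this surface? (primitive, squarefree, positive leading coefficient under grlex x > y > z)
x^2 - 2*x*y + 2*y^2 - 2*z^2 - 2

Degree: a generic line meets the surface in up to 2 points, so deg p = 2.
Observable constraints: the y-axis gridline crossings are at y ∈ {-1, 1}; it misses every integer gridline on the z-axis.
Fitting integer coefficients to these (and the overall shape) gives p.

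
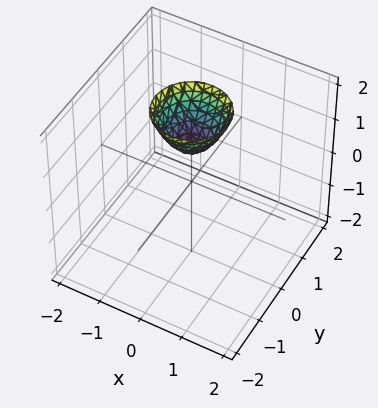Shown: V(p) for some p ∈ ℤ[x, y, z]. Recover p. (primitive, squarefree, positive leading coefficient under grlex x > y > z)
3*x^2 + 3*y^2 - 2*z + 2

First, deg p = 2. No degree-1 surface has this shape.
Then, by symmetry, the z-axis is an axis of rotation, so x and y enter only as x² + y².
Then, against the integer gridlines: it meets the z-axis at z = 1 (among the integer gridlines); it misses every integer gridline on the y-axis; a circular section at z = 2 has radius between 0 and 1; no x-intercept at any integer in the box.
Finally, putting this together gives p.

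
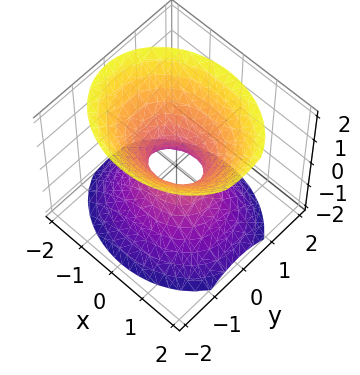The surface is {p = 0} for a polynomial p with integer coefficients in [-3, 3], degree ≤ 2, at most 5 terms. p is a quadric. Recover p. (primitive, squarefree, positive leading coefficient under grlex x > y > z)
First, the degree is 2 — one connected sheet with a waist; a quadric.
Then, symmetries: the z ↦ −z reflection is a symmetry, so z appears only in even powers; it's symmetric under x → −x, forcing even powers of x; mirror symmetry y ↦ −y ⇒ only even powers of y.
Next, from the visible intercepts: it misses every integer gridline on the z-axis.
Finally, fitting integer coefficients to these (and the overall shape) gives p.

2*x^2 + 3*y^2 - 2*z^2 - 1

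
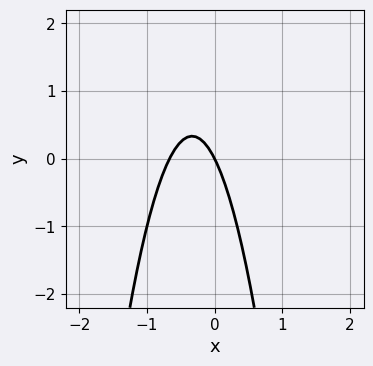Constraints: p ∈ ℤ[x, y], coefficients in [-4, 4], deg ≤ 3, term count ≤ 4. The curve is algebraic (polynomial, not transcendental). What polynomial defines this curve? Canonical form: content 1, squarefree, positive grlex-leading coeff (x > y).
3*x^2 + 2*x + y

First, deg p = 2. No degree-1 curve has this shape.
Next, observable constraints: it crosses the x-axis at the gridline x = 0; it meets the y-axis at y = 0 (among the integer gridlines).
Finally, solving for integer coefficients yields p as stated.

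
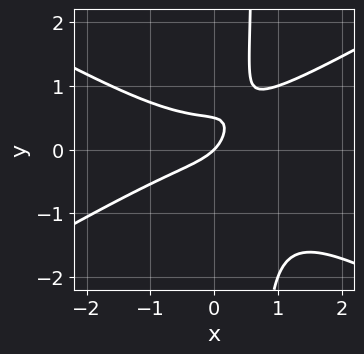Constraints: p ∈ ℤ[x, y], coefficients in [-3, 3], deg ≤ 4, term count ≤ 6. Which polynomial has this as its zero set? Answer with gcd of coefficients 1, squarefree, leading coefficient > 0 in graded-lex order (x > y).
x^3 - 3*x*y^2 + 2*y^2 + x - y

The degree is 3 — a generic line meets the curve in up to 3 points.
Checking where it meets the axes: one y-axis crossing is at y = 0; it meets the x-axis at x = 0 (among the integer gridlines).
Matching integer coefficients to the picture gives p.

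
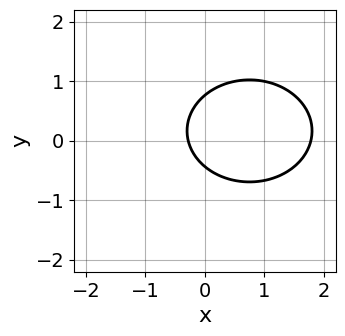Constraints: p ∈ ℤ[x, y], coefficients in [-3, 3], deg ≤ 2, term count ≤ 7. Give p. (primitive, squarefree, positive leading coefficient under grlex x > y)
First, the degree is 2 — a generic line meets the curve in up to 2 points.
Finally, matching integer coefficients to the picture gives p.

2*x^2 + 3*y^2 - 3*x - y - 1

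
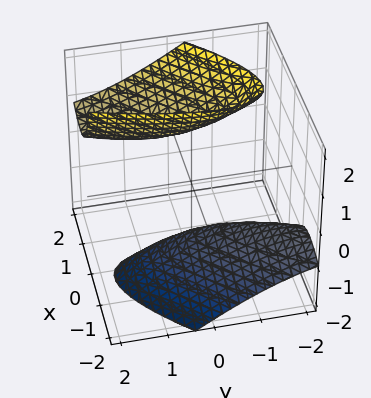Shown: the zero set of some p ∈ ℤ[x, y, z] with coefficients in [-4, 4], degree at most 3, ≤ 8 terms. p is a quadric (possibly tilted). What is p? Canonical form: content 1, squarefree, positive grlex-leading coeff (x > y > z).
3*x^2 - 3*x*y - 3*x*z + y^2 - z^2 + 2

1. The picture has 2 separate pieces.
2. deg p = 2.
3. From the axis intercepts and sections: the surface avoids every integer y-axis point in the box; it misses every integer gridline on the x-axis.
4. These observations pin down the coefficients.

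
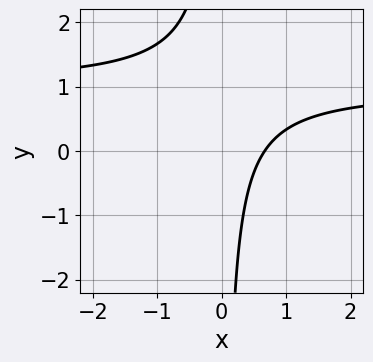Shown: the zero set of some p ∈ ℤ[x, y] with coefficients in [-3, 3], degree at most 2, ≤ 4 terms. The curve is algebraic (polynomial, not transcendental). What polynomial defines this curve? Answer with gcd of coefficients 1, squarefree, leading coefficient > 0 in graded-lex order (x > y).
3*x*y - 3*x + 2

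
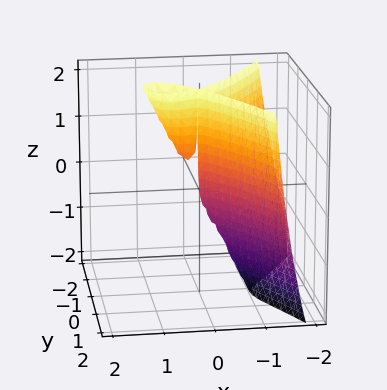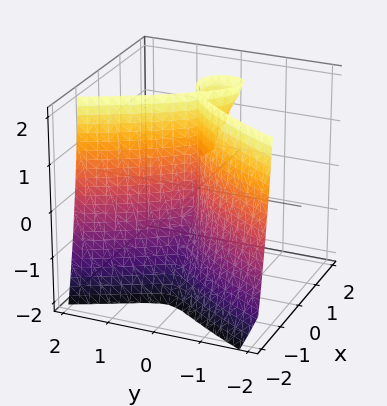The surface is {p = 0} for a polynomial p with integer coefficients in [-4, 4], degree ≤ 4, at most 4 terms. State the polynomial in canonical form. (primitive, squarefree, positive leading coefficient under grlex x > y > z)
2*x^3 - x^2*z + x*y + 2*y^2

The picture has 2 separate pieces. Treating them together as one polynomial.
deg p = 3. A generic line meets the surface in up to 3 points.
Reading off the gridlines: every point of the z-axis in the box is on the surface; it meets the x-axis at x = 0 (among the integer gridlines); it meets the y-axis at y = 0 (among the integer gridlines).
Putting this together gives p.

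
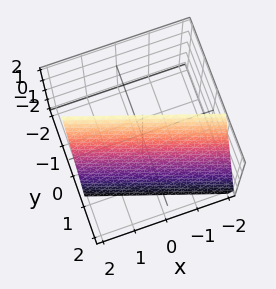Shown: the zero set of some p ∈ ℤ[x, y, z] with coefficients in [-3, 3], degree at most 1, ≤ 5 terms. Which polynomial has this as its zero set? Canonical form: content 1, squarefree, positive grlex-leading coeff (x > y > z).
x + 3*y + z - 2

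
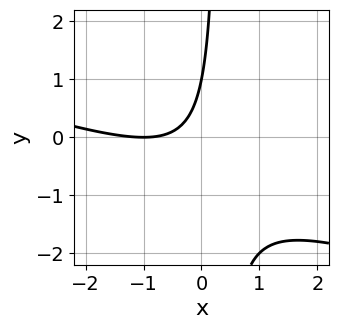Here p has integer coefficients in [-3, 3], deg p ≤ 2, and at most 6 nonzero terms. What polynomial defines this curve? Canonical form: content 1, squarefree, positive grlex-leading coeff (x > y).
First, deg p = 2. No degree-1 curve has this shape.
Then, from the axis intercepts and sections: one y-axis crossing is at y = 1; one x-axis crossing is at x = -1.
Finally, solving for integer coefficients yields p as stated.

x^2 + 3*x*y + 2*x - y + 1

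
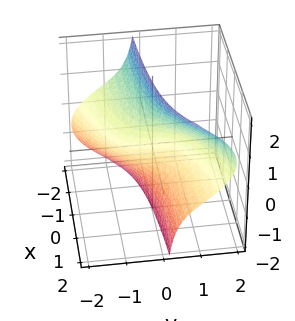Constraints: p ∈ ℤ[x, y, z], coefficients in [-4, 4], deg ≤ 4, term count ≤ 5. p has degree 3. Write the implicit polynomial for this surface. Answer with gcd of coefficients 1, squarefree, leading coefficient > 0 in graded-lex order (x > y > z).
1. Degree: the shape is more complex than any degree-2 surface, so deg p = 3.
2. Reading off the gridlines: every point of the z-axis in the box is on the surface; it crosses the x-axis at the gridline x = 0.
3. Matching integer coefficients to the picture gives p.

2*x*y*z - y^3 - 3*y*z^2 + 2*x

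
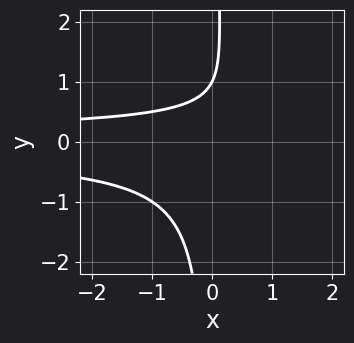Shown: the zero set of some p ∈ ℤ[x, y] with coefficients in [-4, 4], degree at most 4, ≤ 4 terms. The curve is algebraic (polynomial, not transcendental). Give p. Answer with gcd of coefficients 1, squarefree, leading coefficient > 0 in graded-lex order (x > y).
2*x*y^2 - y + 1

deg p = 3. No degree-2 curve has this shape.
From the visible intercepts: no x-intercept at any integer in the box; one y-axis crossing is at y = 1.
Together with the visible shape, these determine p as stated.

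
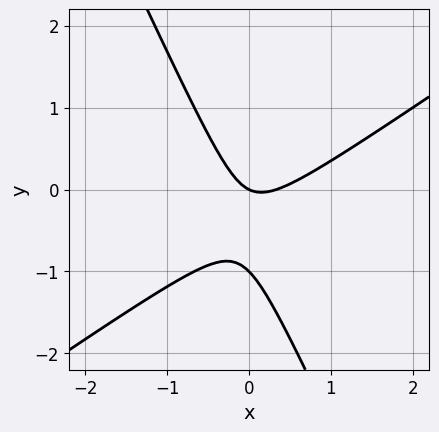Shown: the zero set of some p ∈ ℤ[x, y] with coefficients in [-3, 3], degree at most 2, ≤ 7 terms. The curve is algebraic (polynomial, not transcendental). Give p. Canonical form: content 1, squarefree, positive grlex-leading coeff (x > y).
3*x^2 - 3*x*y - 2*y^2 - x - 2*y

1. deg p = 2. A generic line meets the curve in up to 2 points.
2. From the visible intercepts: the y-axis gridline crossings are at y ∈ {-1, 0}; one x-axis crossing is at x = 0.
3. The integer polynomial consistent with all of this is the stated p.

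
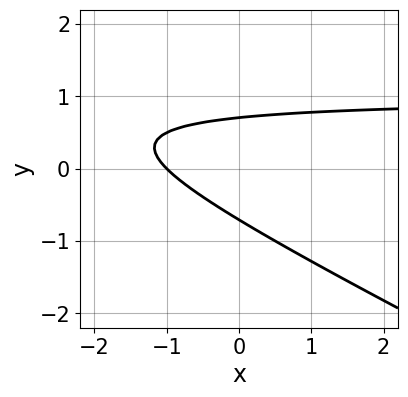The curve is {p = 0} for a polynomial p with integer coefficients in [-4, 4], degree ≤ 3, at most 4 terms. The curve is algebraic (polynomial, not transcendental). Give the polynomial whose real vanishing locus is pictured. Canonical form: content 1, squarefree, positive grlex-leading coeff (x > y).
x*y + 2*y^2 - x - 1

Degree: a generic line meets the curve in up to 2 points, so deg p = 2.
From the visible intercepts: it crosses the x-axis at the gridline x = -1.
These observations pin down the coefficients.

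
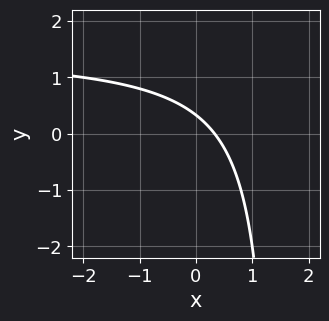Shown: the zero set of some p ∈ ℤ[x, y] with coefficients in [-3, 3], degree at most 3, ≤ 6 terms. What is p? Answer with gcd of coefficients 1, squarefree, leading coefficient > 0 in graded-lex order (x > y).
2*x*y - 3*x - 3*y + 1

First, degree: a generic line meets the curve in up to 2 points, so deg p = 2.
Finally, matching integer coefficients to the picture gives p.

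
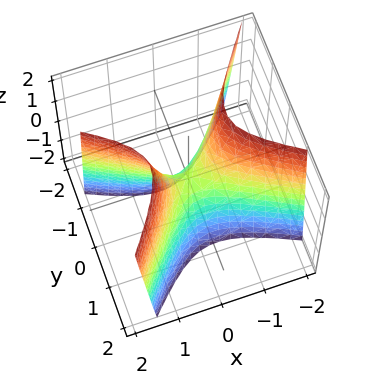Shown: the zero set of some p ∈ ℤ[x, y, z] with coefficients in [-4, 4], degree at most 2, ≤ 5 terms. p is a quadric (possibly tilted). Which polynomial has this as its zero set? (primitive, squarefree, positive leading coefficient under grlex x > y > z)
Degree: no degree-1 surface has this shape, so deg p = 2.
Against the integer gridlines: one z-axis crossing is at z = 0; one y-axis crossing is at y = 0.
Matching integer coefficients to the picture gives p.

2*x^2 + 2*x*y - 3*y^2 - z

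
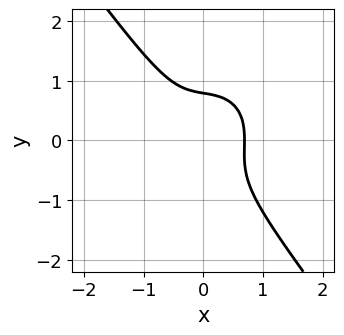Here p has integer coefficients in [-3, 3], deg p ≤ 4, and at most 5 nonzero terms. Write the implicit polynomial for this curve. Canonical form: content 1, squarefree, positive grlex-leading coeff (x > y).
The degree is 3 — a generic line meets the curve in up to 3 points.
The integer polynomial consistent with all of this is the stated p.

3*x^3 + x*y^2 + 2*y^3 - 1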